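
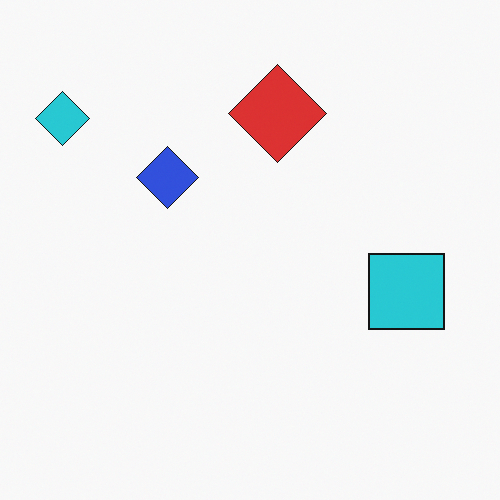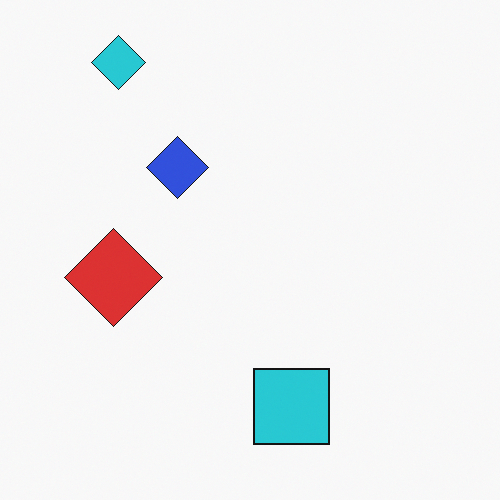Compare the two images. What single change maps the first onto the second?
This is the original image transposed (reflected across the top-left ↔ bottom-right diagonal).

Shapes have swapped their row and column positions — what was in the top-right is now in the bottom-left — a diagonal reflection.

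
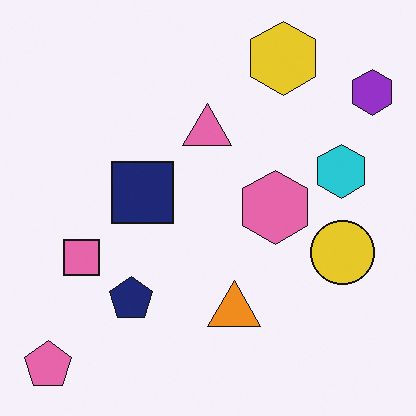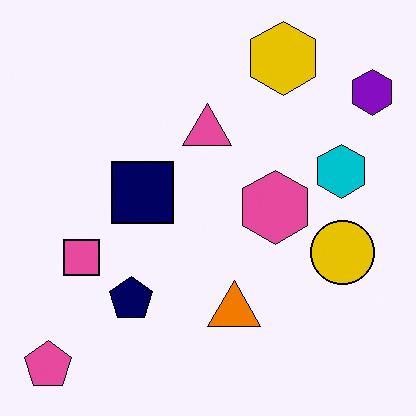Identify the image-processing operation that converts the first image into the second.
The second image is the first given slightly increased contrast.

Tones are pushed away from mid-grey across the whole image — a global contrast change.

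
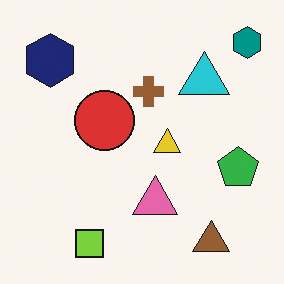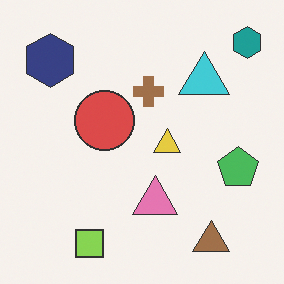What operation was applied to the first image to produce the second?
The image was given slightly reduced contrast.

Tones are pushed toward mid-grey across the whole image — a global contrast change.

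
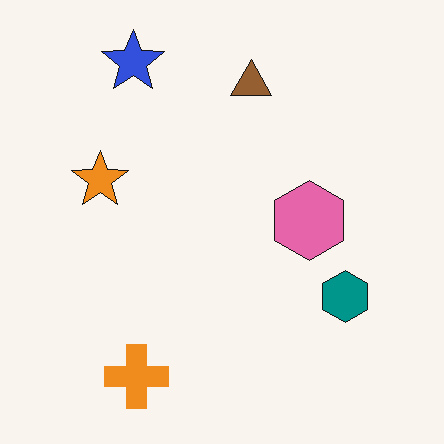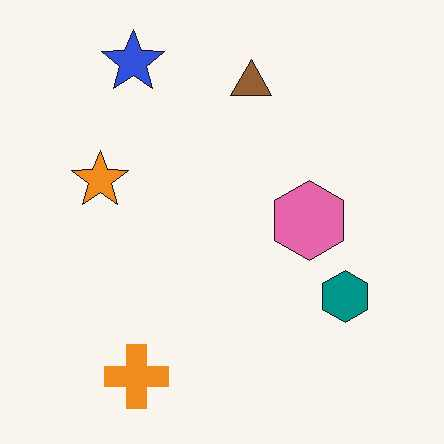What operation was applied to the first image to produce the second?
JPEG-compressed with visible artifacts.

Blocky 8×8 compression artifacts appear around shape edges and the flat background shows ringing — characteristic JPEG degradation.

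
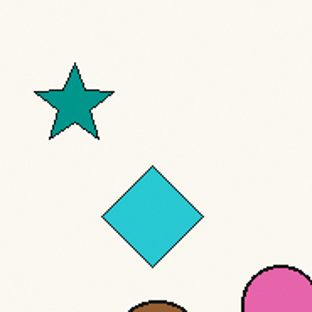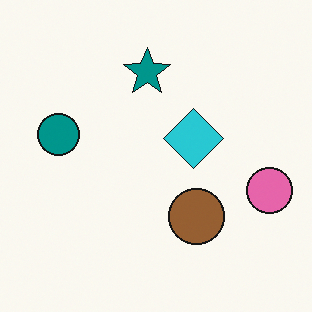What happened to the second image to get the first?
Cropped to a noticeably smaller region and rescaled.

The visible shapes are larger and the field of view is narrower; shapes near the original edges may be partly or wholly outside the frame — a crop-and-rescale.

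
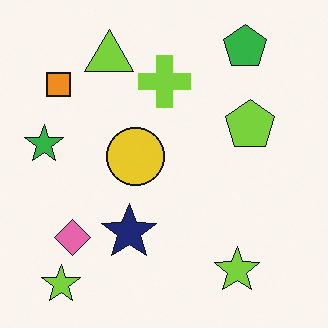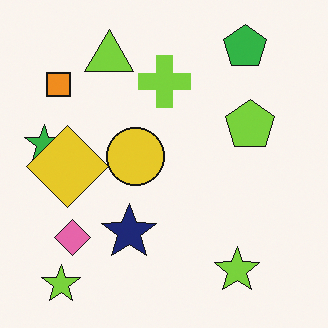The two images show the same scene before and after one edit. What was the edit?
The image was overlaid with an additional yellow diamond.

A yellow diamond appears in the second image that is absent from the first.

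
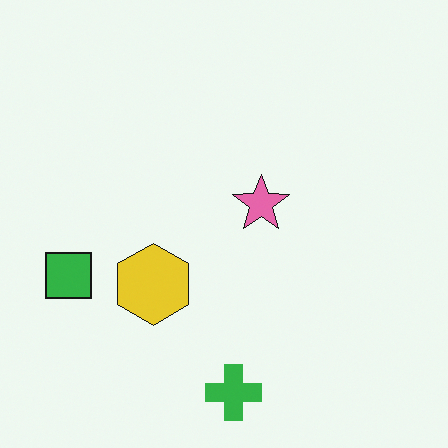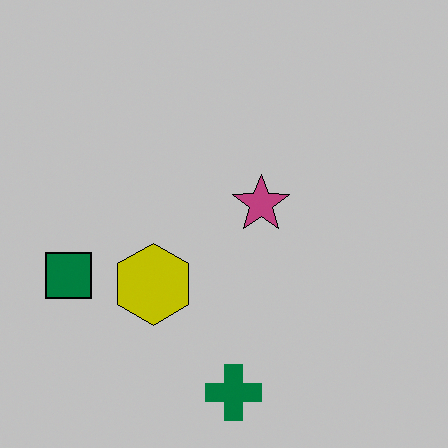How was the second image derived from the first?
The image was aggressively posterized.

Each flat color has snapped to a coarser quantized level — most visibly, the near-white background has dropped to a flat grey.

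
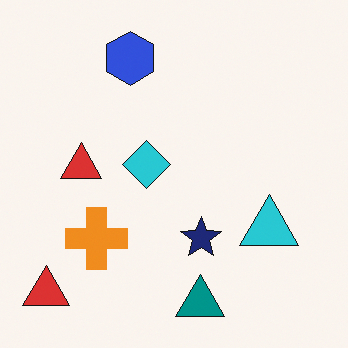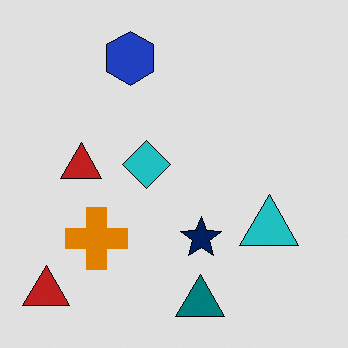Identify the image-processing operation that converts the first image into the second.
Moderately posterized.

Each flat color has snapped to a coarser quantized level — most visibly, the near-white background has dropped to a flat grey.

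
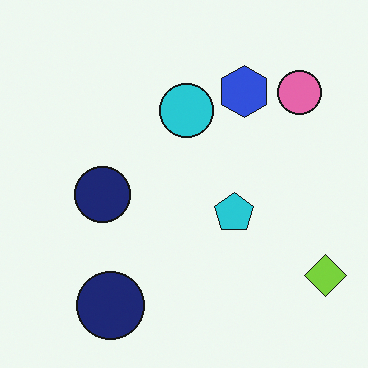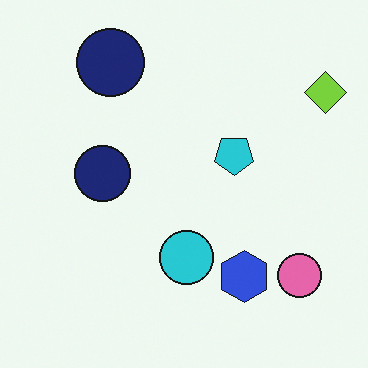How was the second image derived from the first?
It was flipped vertically (top ↔ bottom).

The blue hexagon is in the top of the first image and the bottom of the second — shapes on opposite sides of the horizontal midline have swapped in a mirror flip.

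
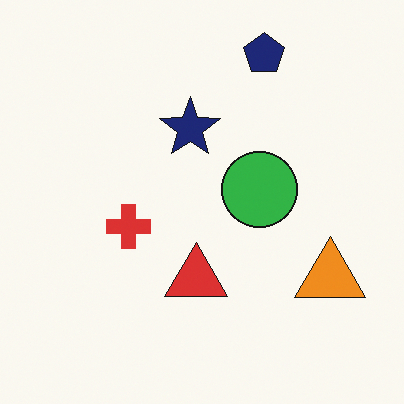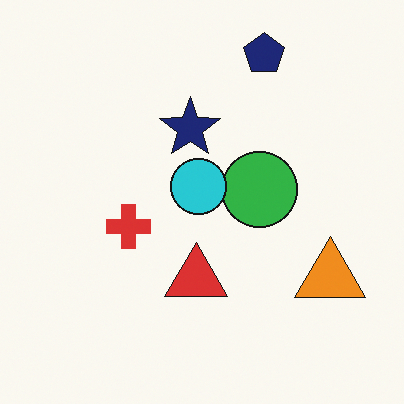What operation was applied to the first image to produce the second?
The second image is the first overlaid with an additional cyan circle.

A cyan circle appears in the second image that is absent from the first.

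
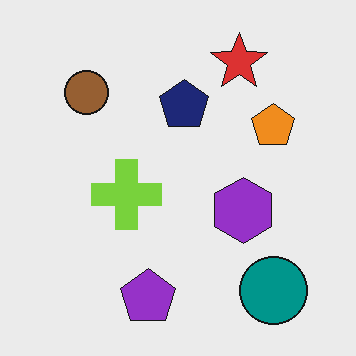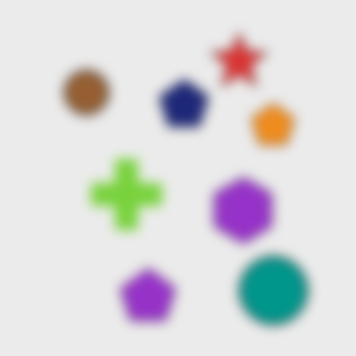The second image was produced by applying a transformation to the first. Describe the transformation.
The transformation is: strongly gaussian-blurred.

Shape edges and outlines are uniformly softened across the whole image.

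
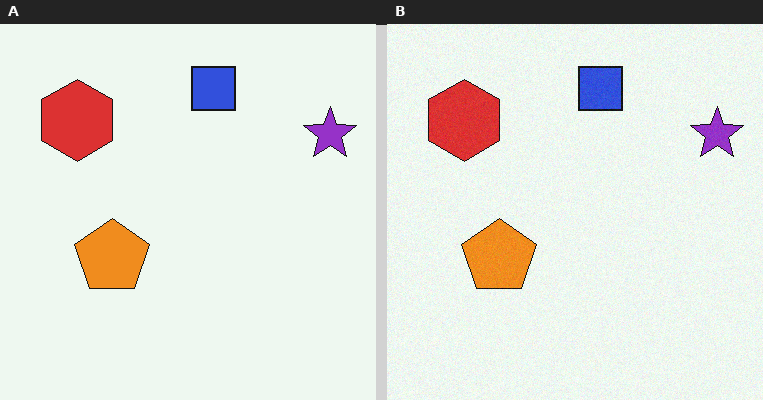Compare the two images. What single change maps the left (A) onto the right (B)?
The right (B) image is the left (A) degraded with a light layer of grain.

Random speckle covers the whole image, including the flat background.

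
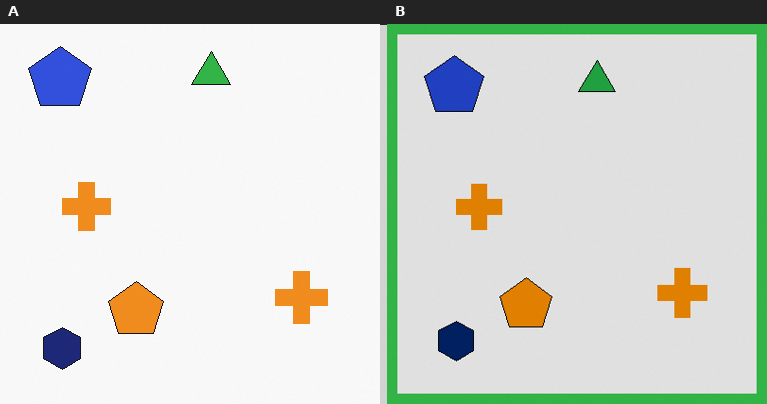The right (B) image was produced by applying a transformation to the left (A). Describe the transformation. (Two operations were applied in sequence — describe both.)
It was posterized to a reduced palette, then framed with a green border.

Each flat color has snapped to a coarser quantized level — most visibly, the near-white background has dropped to a flat grey. A solid green frame runs around the edge of the right (B) image, with the content slightly shrunk inside it.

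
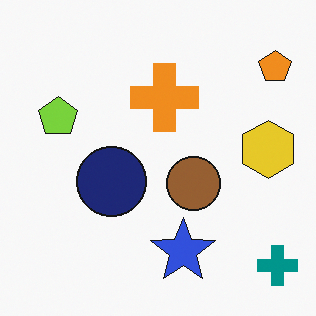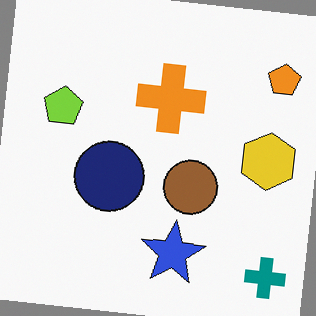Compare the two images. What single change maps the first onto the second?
It was rotated clockwise by a few degrees.

Every shape is tilted by the same angle and the image corners show triangular fill wedges — a whole-image rotation by a non-right angle.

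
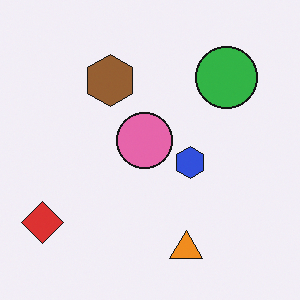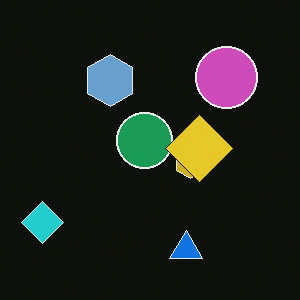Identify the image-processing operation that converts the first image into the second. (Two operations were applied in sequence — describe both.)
Color-inverted (negative), then overlaid with an additional yellow diamond.

The light background has become dark and every shape's color is its complement — a photographic negative. A yellow diamond appears in the second image that is absent from the first.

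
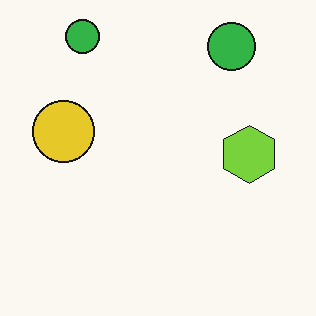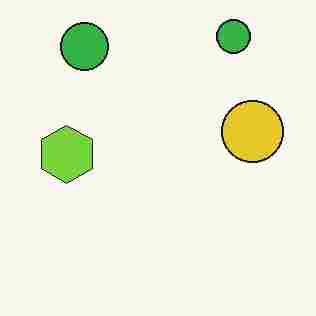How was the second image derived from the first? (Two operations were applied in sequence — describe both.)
Flipped horizontally (left ↔ right), then degraded with heavy JPEG compression.

The yellow circle is in the left of the first image and the right of the second — shapes on opposite sides of the vertical midline have swapped in a mirror flip. Blocky 8×8 compression artifacts appear around shape edges and the flat background shows ringing — characteristic JPEG degradation.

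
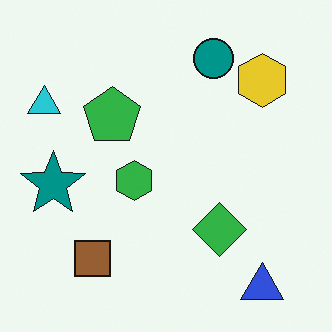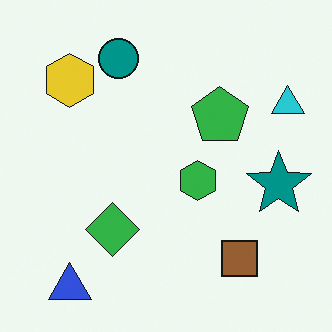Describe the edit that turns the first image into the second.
It was flipped horizontally (left ↔ right).

The cyan triangle is in the top-left of the first image and the top-right of the second — shapes on opposite sides of the vertical midline have swapped in a mirror flip.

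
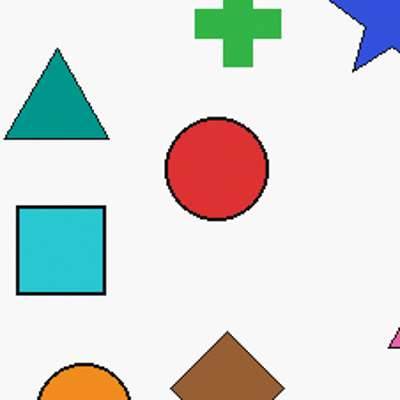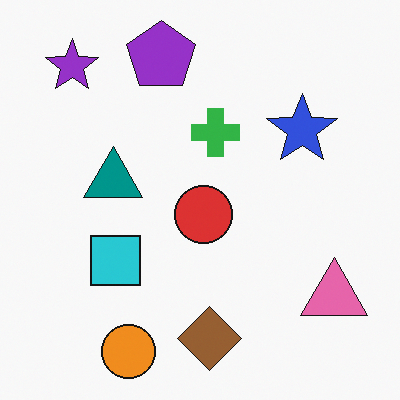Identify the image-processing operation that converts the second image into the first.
This is the original image cropped tightly and scaled back up.

The visible shapes are larger and the field of view is narrower; shapes near the original edges may be partly or wholly outside the frame — a crop-and-rescale.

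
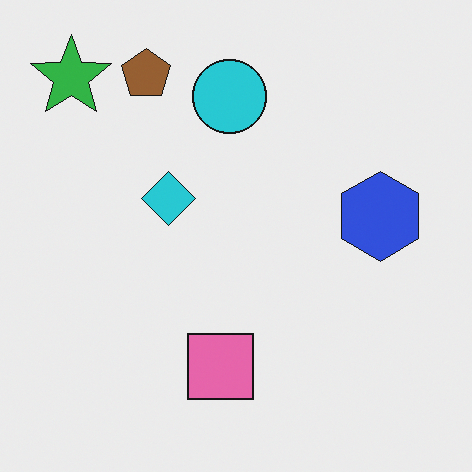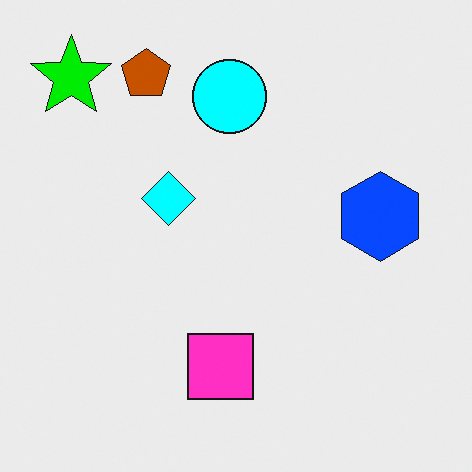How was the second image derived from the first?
This is the original image heavily oversaturated.

All colors are more vivid — a global saturation change.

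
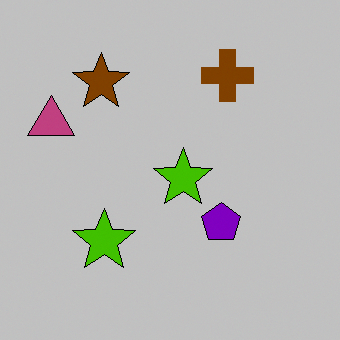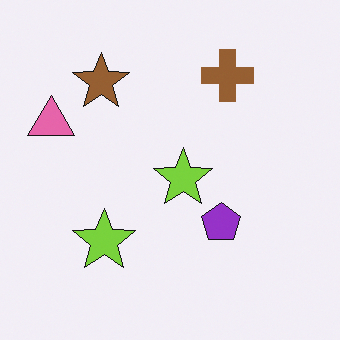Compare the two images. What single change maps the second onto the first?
The transformation is: heavily posterized to just a handful of flat colors.

Each flat color has snapped to a coarser quantized level — most visibly, the near-white background has dropped to a flat grey.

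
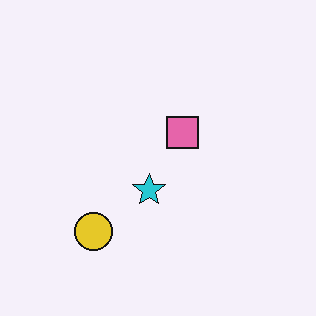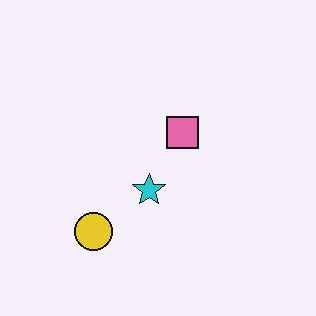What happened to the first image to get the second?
The second image is the first given moderate JPEG compression.

Blocky 8×8 compression artifacts appear around shape edges and the flat background shows ringing — characteristic JPEG degradation.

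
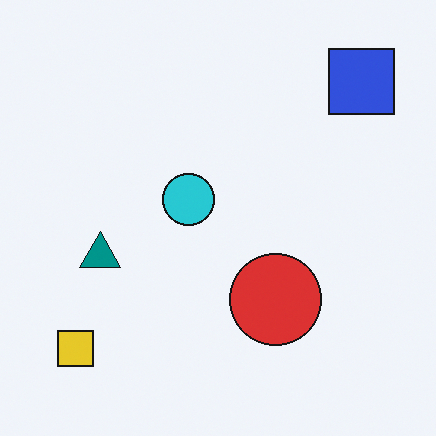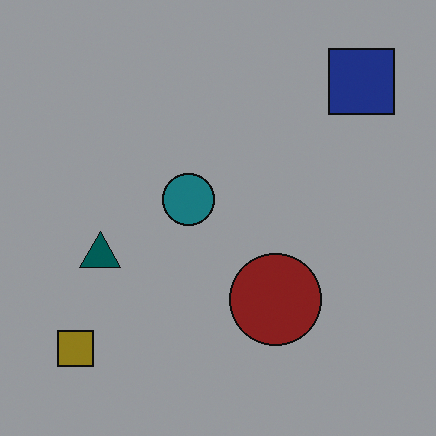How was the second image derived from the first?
The second image is the first noticeably darkened.

Every pixel — background and shapes alike — is uniformly darkened.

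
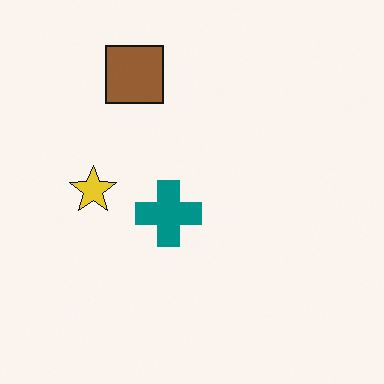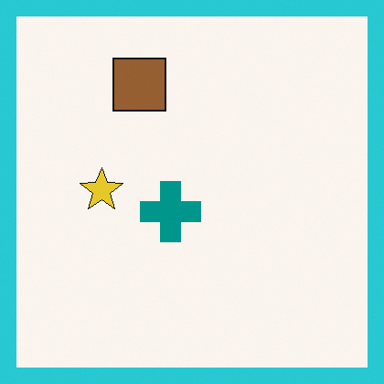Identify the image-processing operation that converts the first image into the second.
The image was framed with a cyan border.

A solid cyan frame runs around the edge of the second image, with the content slightly shrunk inside it.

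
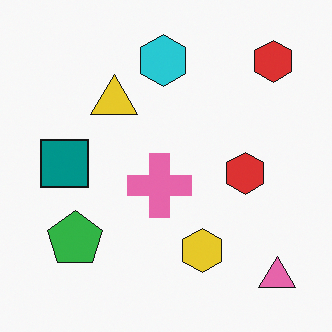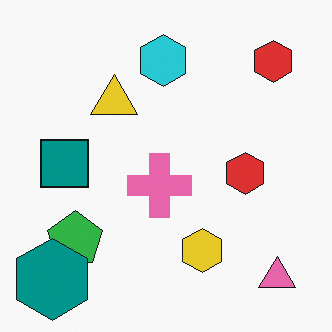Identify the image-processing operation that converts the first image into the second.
The second image is the first overlaid with an additional teal hexagon.

A teal hexagon appears in the second image that is absent from the first.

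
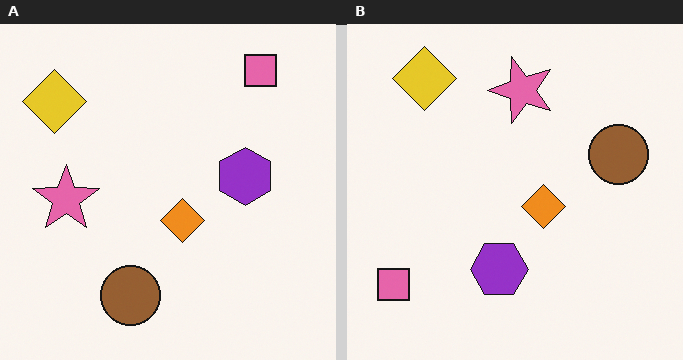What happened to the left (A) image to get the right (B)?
The right (B) image is the left (A) transposed (reflected across the top-left ↔ bottom-right diagonal).

Shapes have swapped their row and column positions — what was in the top-right is now in the bottom-left — a diagonal reflection.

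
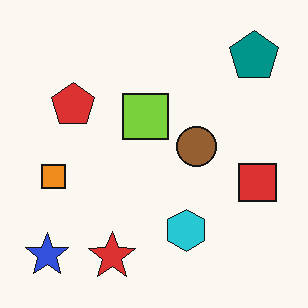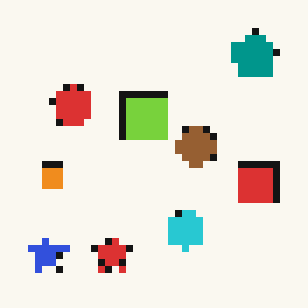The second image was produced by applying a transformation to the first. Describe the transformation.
The second image is the first pixelated into visible square blocks.

Shapes are reduced to large square blocks; fine edges and outlines are lost — a downscale-then-upscale (mosaic) effect.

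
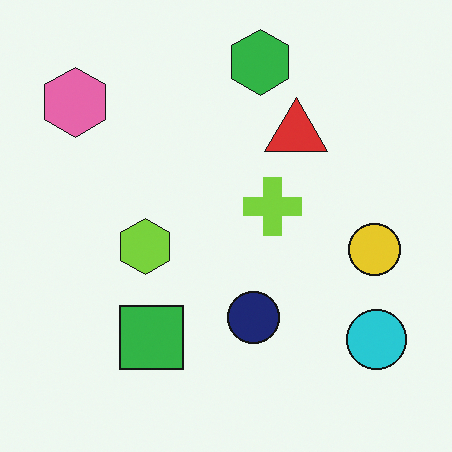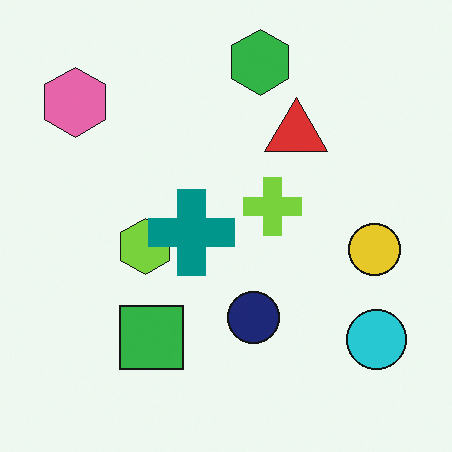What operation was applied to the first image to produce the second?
Overlaid with an additional teal cross.

A teal cross appears in the second image that is absent from the first.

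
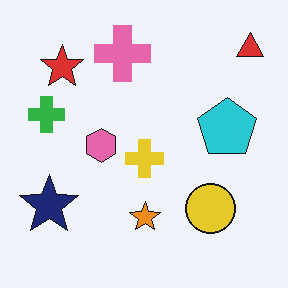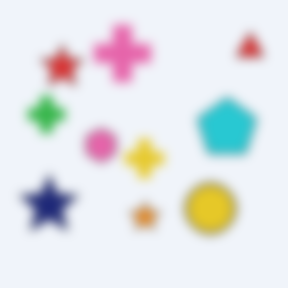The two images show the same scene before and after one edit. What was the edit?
This is the original image heavily blurred.

Shape edges and outlines are uniformly softened across the whole image.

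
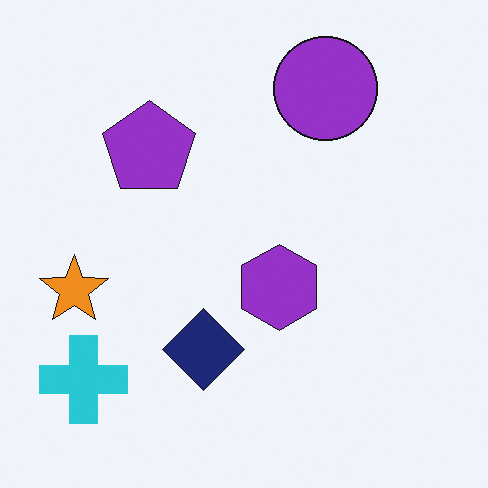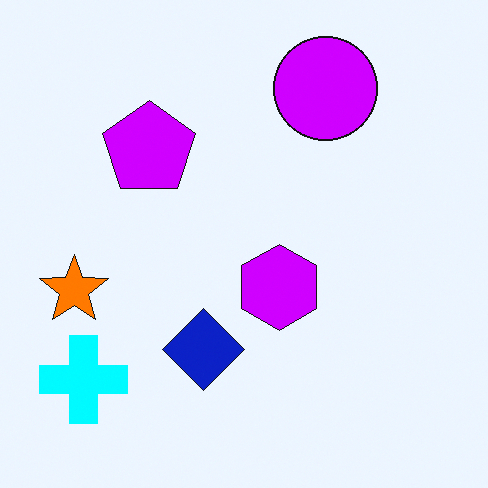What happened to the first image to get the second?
The image was heavily oversaturated.

All colors are more vivid — a global saturation change.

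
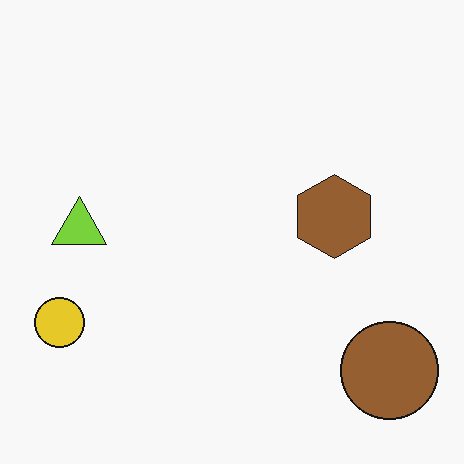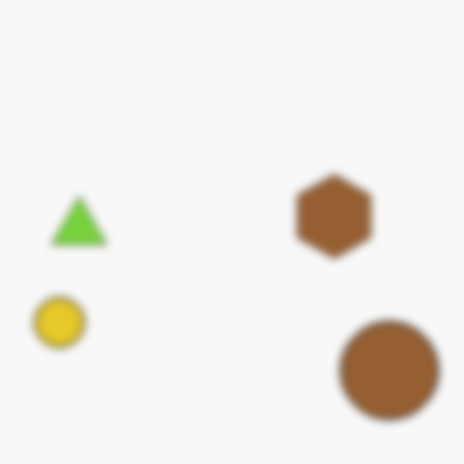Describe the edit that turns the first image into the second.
The second image is the first noticeably gaussian-blurred.

Shape edges and outlines are uniformly softened across the whole image.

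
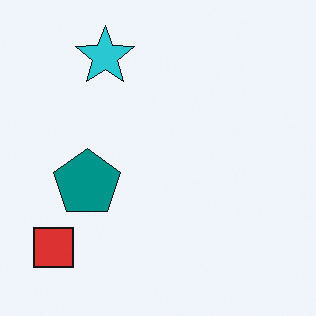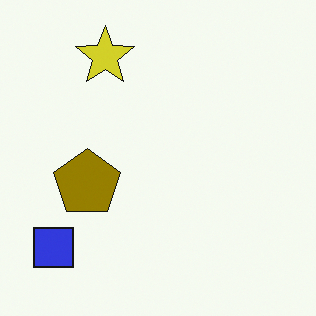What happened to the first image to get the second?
Hue-shifted through roughly half the color wheel.

Every shape's color has rotated by the same amount around the hue wheel — a uniform hue shift.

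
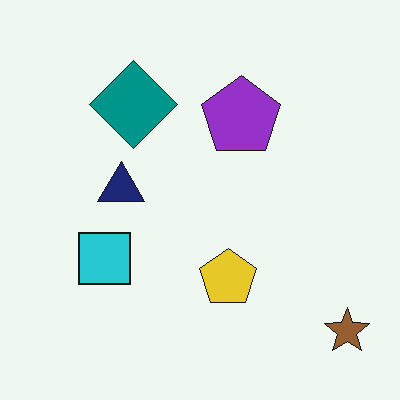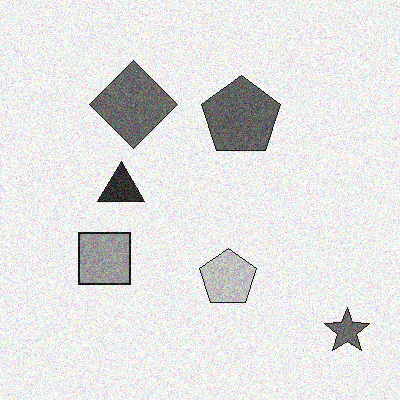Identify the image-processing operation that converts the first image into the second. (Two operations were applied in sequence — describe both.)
This is the original image converted to grayscale, then degraded with moderate additive noise.

All color is removed — every shape is now a shade of grey. Random speckle covers the whole image, including the flat background.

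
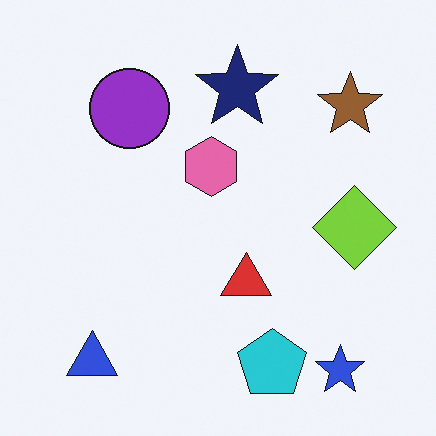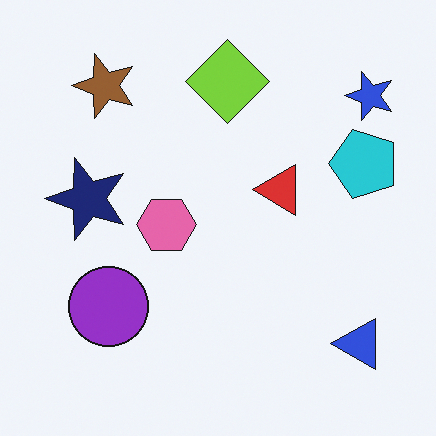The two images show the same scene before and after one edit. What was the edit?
The second image is the first rotated 90° counter-clockwise.

The blue star sits in the bottom-right of the first image and the top-right of the second — consistent with a whole-image 90° counter-clockwise rotation.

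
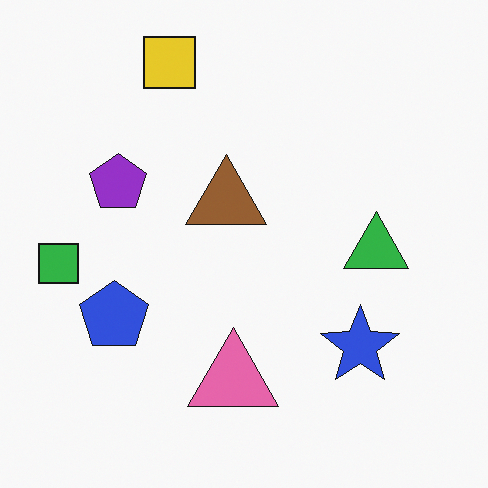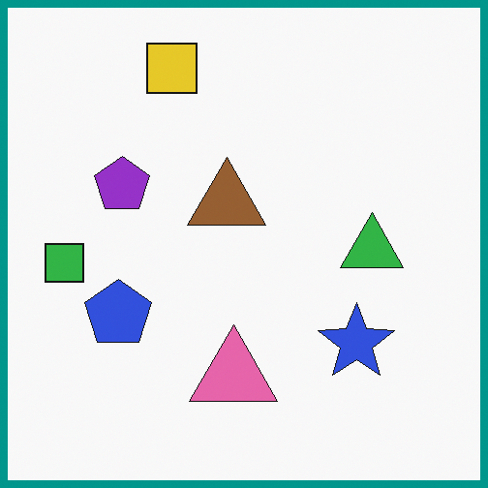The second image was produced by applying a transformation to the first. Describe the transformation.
The second image is the first framed with a teal border.

A solid teal frame runs around the edge of the second image, with the content slightly shrunk inside it.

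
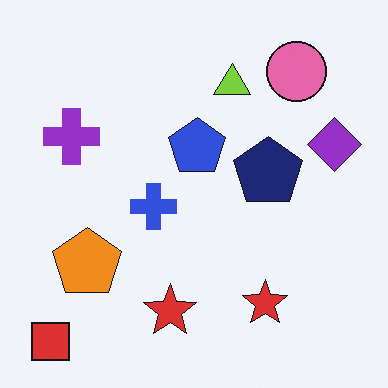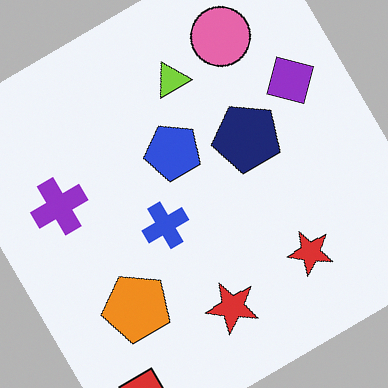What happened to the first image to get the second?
The transformation is: rotated counter-clockwise by a large amount — several tens of degrees.

Every shape is tilted by the same angle and the image corners show triangular fill wedges — a whole-image rotation by a non-right angle.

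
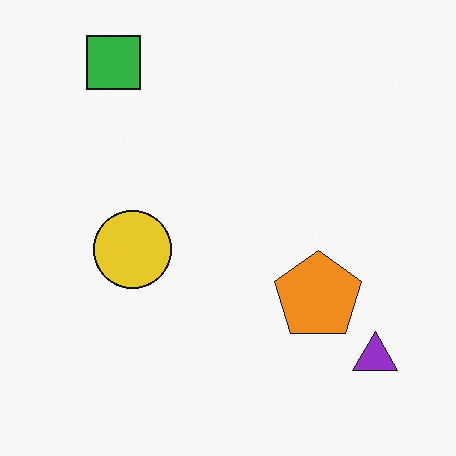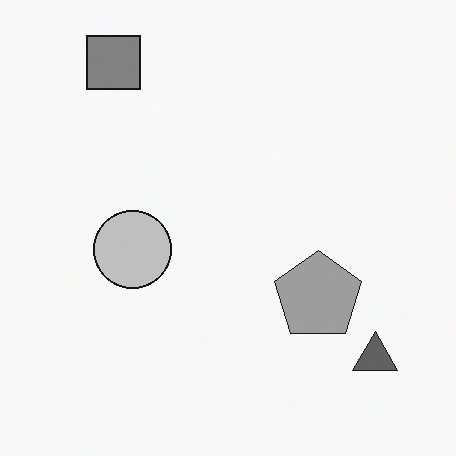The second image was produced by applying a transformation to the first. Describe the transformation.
The transformation is: converted to grayscale.

All color is removed — every shape is now a shade of grey.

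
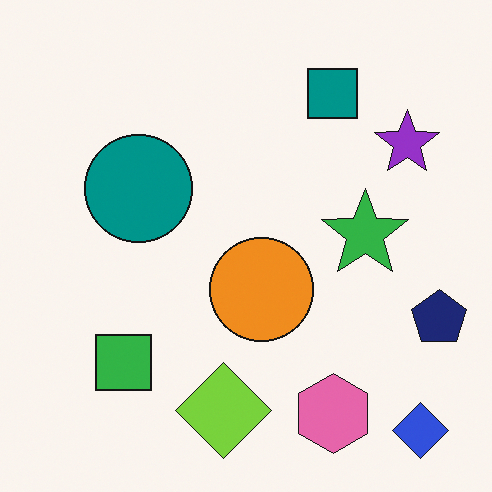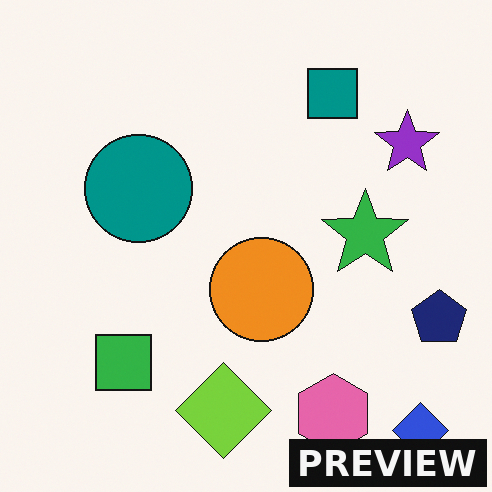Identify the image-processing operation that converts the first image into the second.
Watermarked with the text "PREVIEW" in the lower-right corner.

A dark label reading "PREVIEW" appears in the lower-right corner.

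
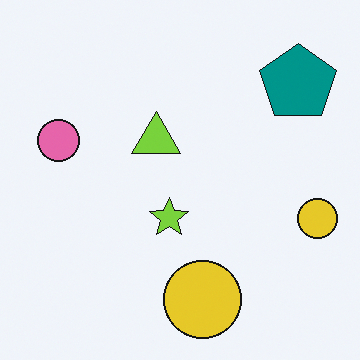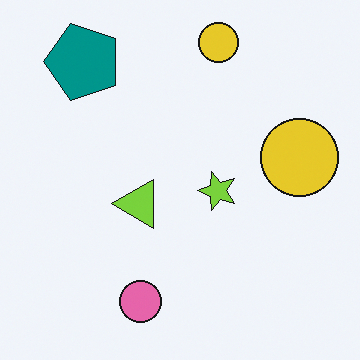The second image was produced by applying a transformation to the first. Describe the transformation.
The second image is the first rotated 90° counter-clockwise.

The teal pentagon sits in the top-right of the first image and the top-left of the second — consistent with a whole-image 90° counter-clockwise rotation.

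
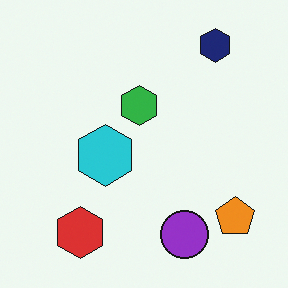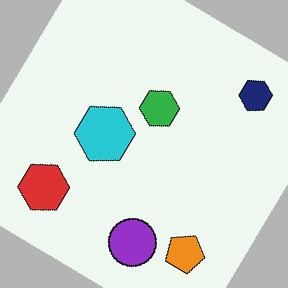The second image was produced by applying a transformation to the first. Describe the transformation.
The transformation is: rotated clockwise by a large amount — several tens of degrees.

Every shape is tilted by the same angle and the image corners show triangular fill wedges — a whole-image rotation by a non-right angle.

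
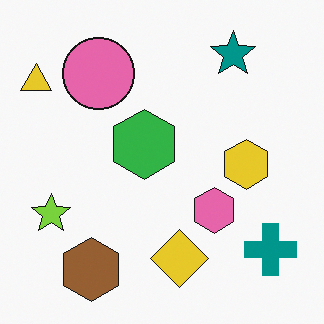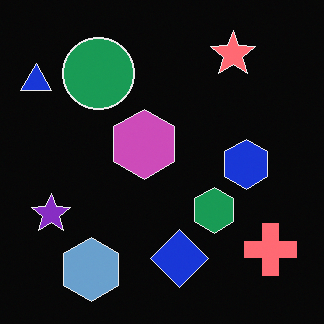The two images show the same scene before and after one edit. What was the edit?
Color-inverted (negative).

The light background has become dark and every shape's color is its complement — a photographic negative.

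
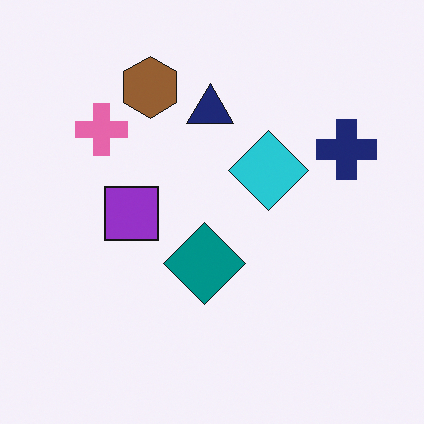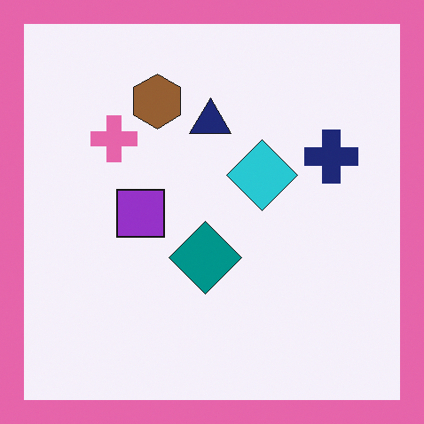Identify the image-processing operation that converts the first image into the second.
The second image is the first framed with a pink border.

A solid pink frame runs around the edge of the second image, with the content slightly shrunk inside it.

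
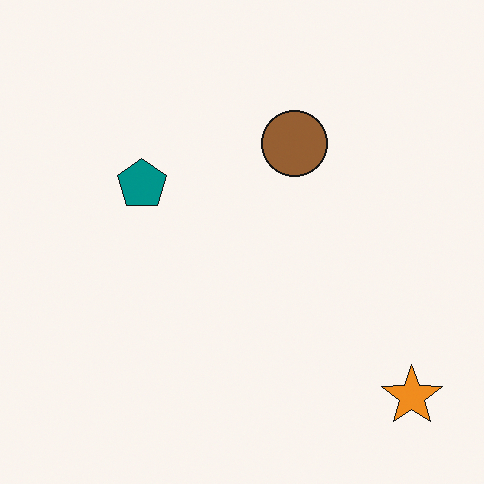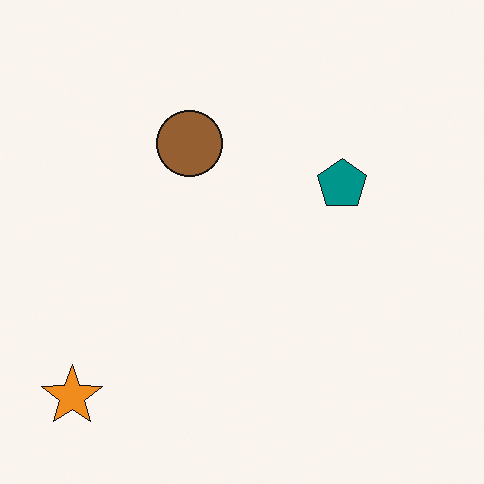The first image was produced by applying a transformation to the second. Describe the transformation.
It was flipped horizontally (left ↔ right).

The orange star is in the bottom-left of the second image and the bottom-right of the first — shapes on opposite sides of the vertical midline have swapped in a mirror flip.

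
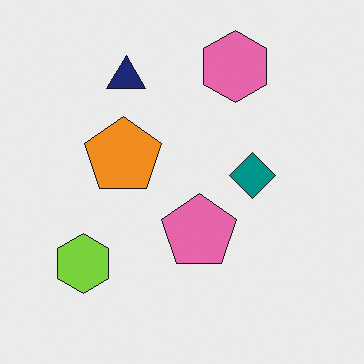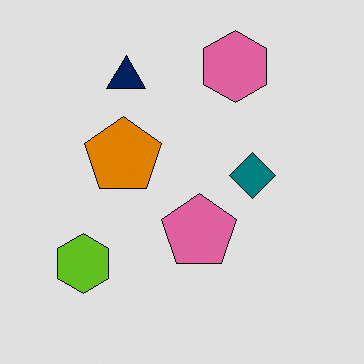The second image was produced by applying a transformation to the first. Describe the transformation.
The transformation is: moderately posterized.

Each flat color has snapped to a coarser quantized level — most visibly, the near-white background has dropped to a flat grey.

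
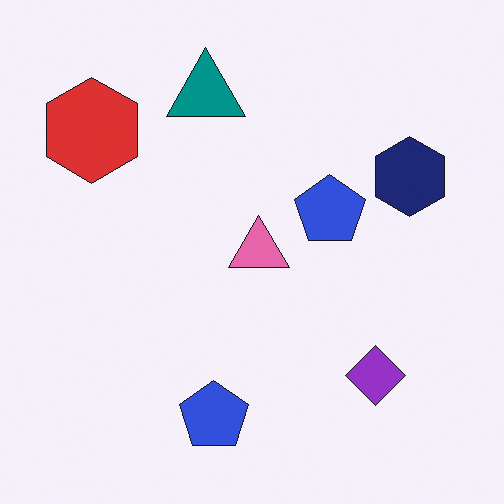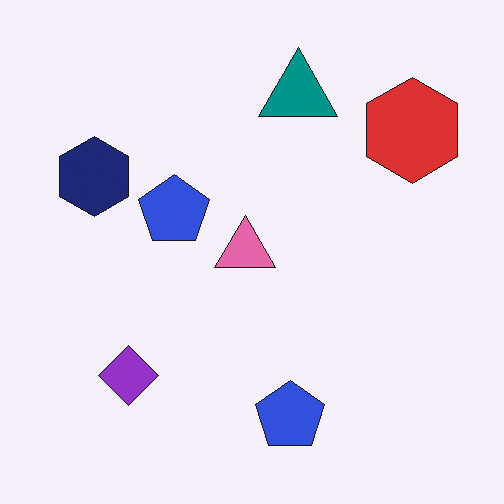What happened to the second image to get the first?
Flipped horizontally (left ↔ right).

The red hexagon is in the top-right of the second image and the top-left of the first — shapes on opposite sides of the vertical midline have swapped in a mirror flip.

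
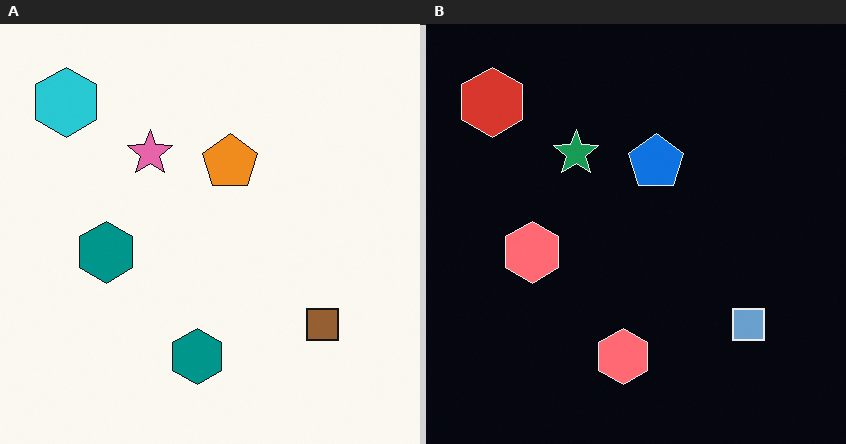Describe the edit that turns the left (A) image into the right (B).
Color-inverted (negative).

The light background has become dark and every shape's color is its complement — a photographic negative.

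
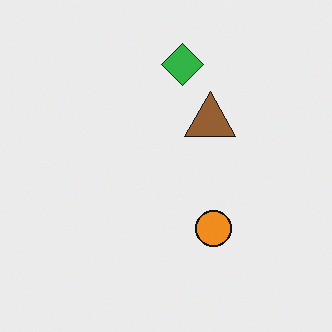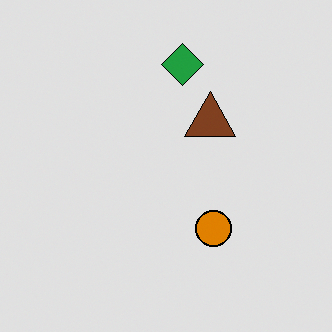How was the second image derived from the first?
The image was moderately posterized.

Each flat color has snapped to a coarser quantized level — most visibly, the near-white background has dropped to a flat grey.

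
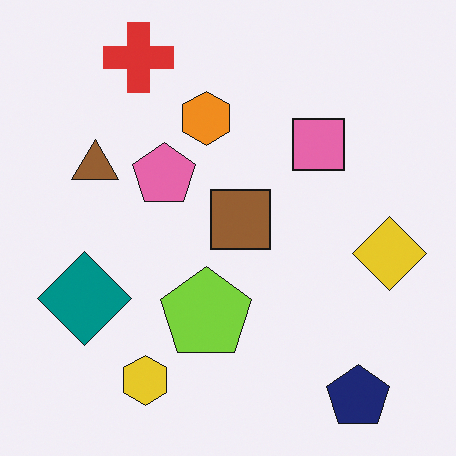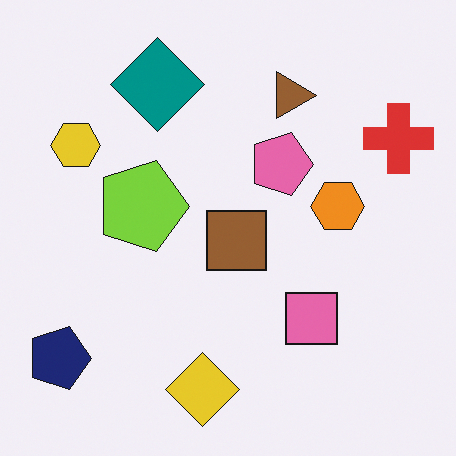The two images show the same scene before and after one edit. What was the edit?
It was rotated 90° clockwise.

The navy pentagon sits in the bottom-right of the first image and the bottom-left of the second — consistent with a whole-image 90° clockwise rotation.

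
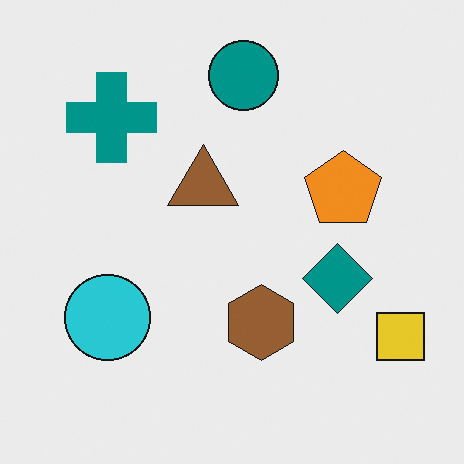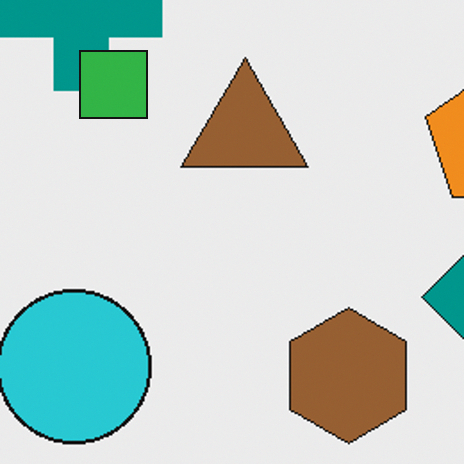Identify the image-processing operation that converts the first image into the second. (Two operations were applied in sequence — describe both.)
The transformation is: cropped to a noticeably smaller region and rescaled, then overlaid with an additional green square.

The visible shapes are larger and the field of view is narrower; shapes near the original edges may be partly or wholly outside the frame — a crop-and-rescale. A green square appears in the second image that is absent from the first.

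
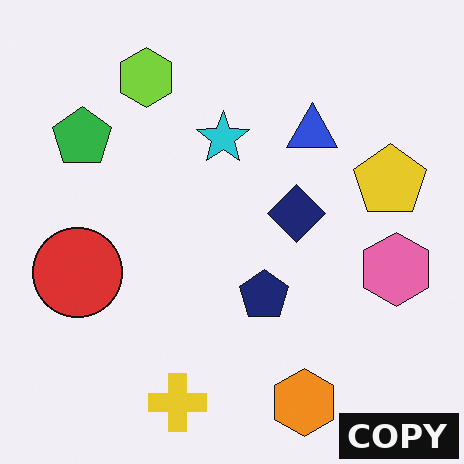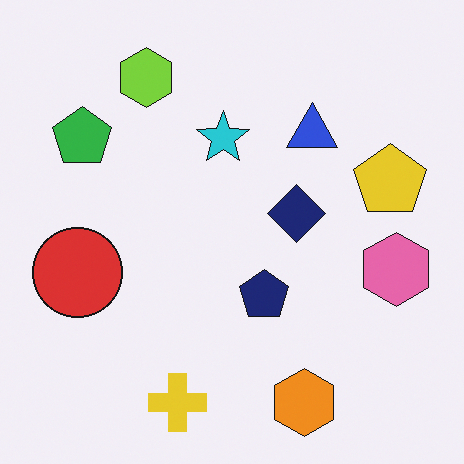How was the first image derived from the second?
It was watermarked with the text "COPY" in the lower-right corner.

A dark label reading "COPY" appears in the lower-right corner.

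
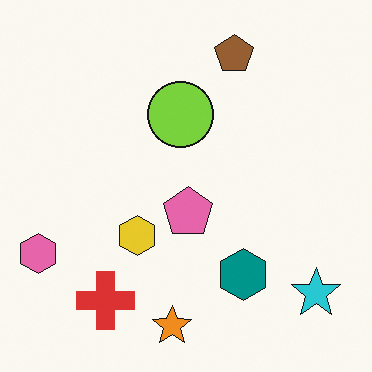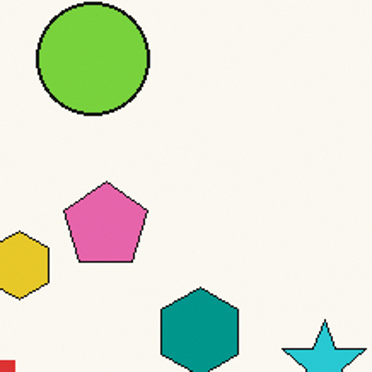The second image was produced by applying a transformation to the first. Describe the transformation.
The image was cropped tightly and scaled back up.

The visible shapes are larger and the field of view is narrower; shapes near the original edges may be partly or wholly outside the frame — a crop-and-rescale.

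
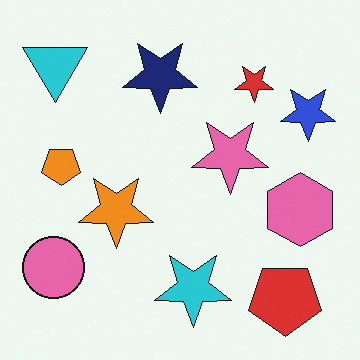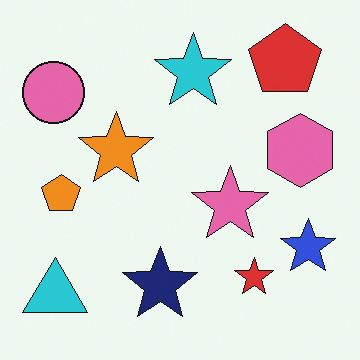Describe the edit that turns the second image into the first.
It was flipped vertically (top ↔ bottom).

The red pentagon is in the top-right of the second image and the bottom-right of the first — shapes on opposite sides of the horizontal midline have swapped in a mirror flip.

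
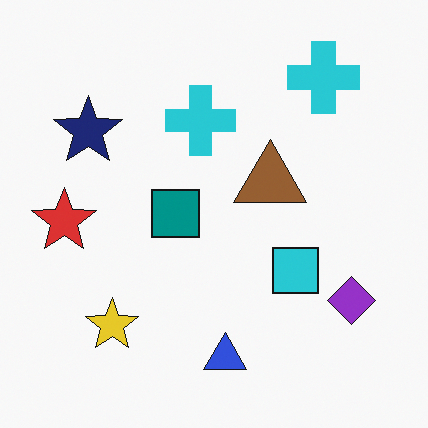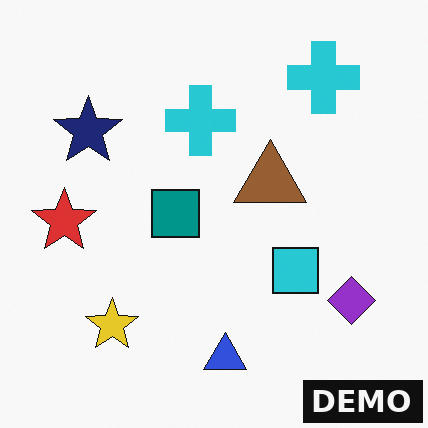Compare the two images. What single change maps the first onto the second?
The image was watermarked with the text "DEMO" in the lower-right corner.

A dark label reading "DEMO" appears in the lower-right corner.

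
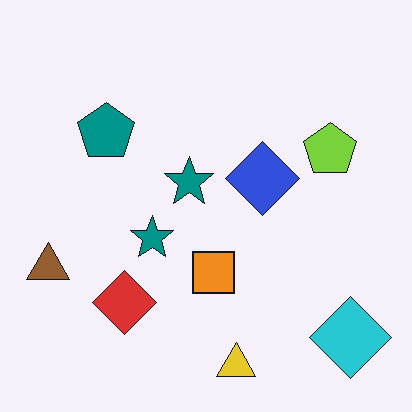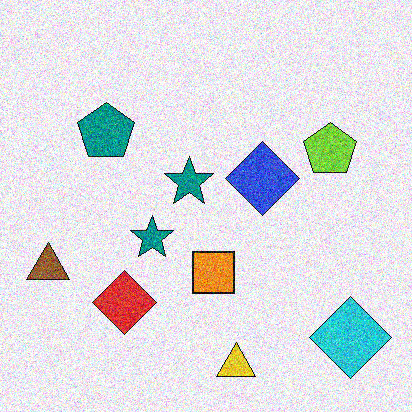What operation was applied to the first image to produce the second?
The image was degraded with strong gaussian noise.

Random speckle covers the whole image, including the flat background.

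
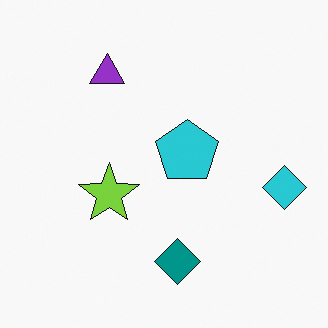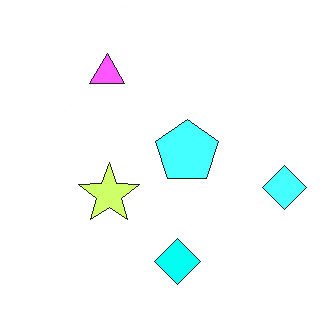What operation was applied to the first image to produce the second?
The image was noticeably brightened.

Every pixel — background and shapes alike — is uniformly brightened.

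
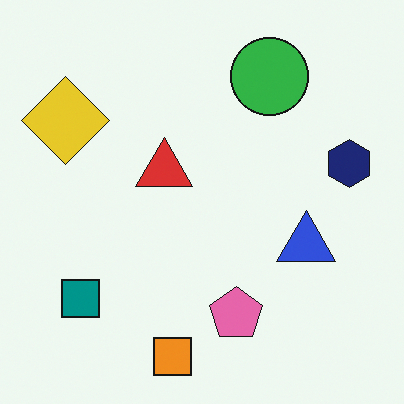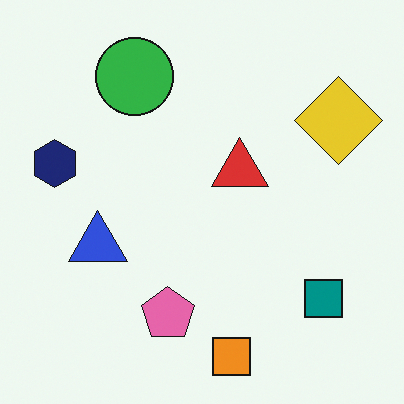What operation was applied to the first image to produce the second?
This is the original image flipped horizontally (left ↔ right).

The navy hexagon is in the right of the first image and the left of the second — shapes on opposite sides of the vertical midline have swapped in a mirror flip.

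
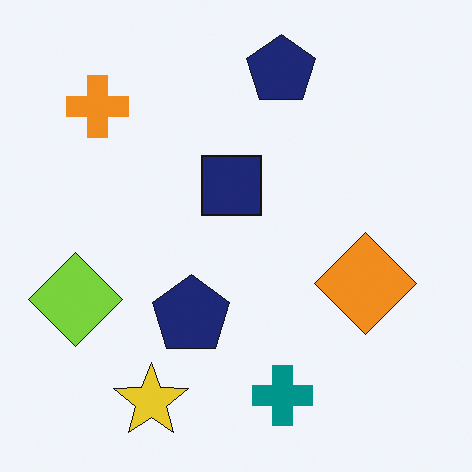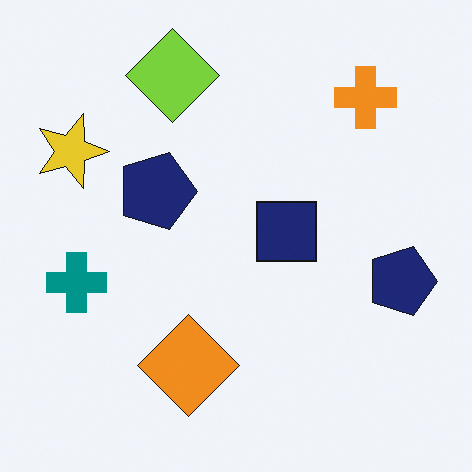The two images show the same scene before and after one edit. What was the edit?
The image was rotated 90° clockwise.

The orange cross sits in the top-left of the first image and the top-right of the second — consistent with a whole-image 90° clockwise rotation.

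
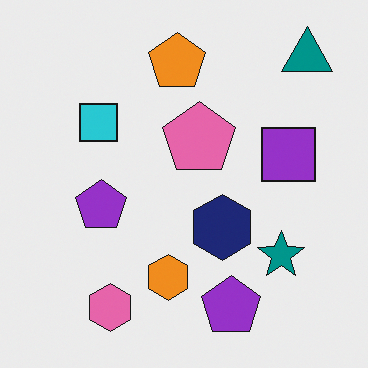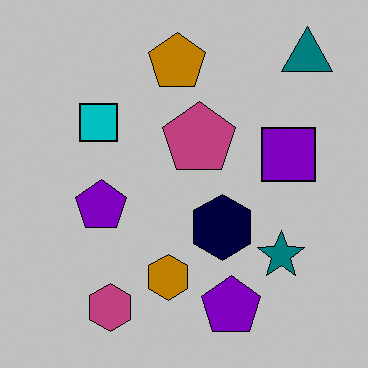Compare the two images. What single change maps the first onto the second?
The second image is the first heavily posterized to just a handful of flat colors.

Each flat color has snapped to a coarser quantized level — most visibly, the near-white background has dropped to a flat grey.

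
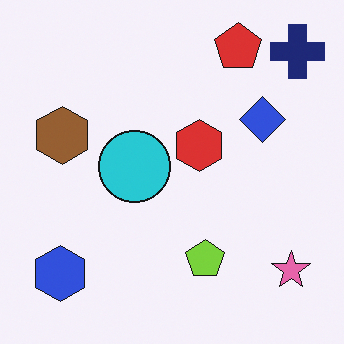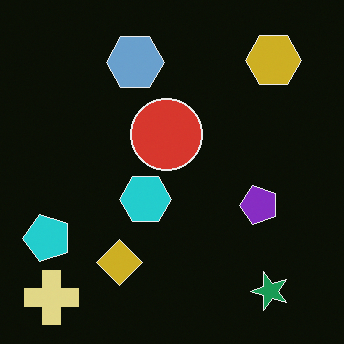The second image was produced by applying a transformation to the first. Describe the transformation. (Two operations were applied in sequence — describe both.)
Color-inverted (negative), then transposed (reflected across the top-left ↔ bottom-right diagonal).

The light background has become dark and every shape's color is its complement — a photographic negative. Shapes have swapped their row and column positions — what was in the top-right is now in the bottom-left — a diagonal reflection.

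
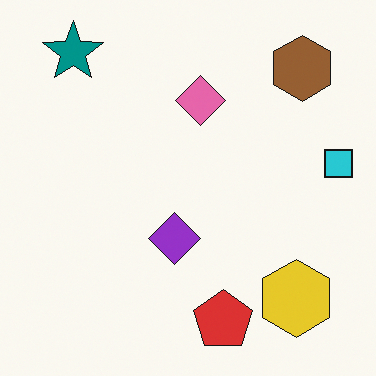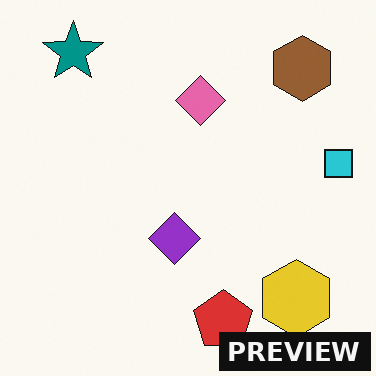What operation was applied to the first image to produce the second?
Watermarked with the text "PREVIEW" in the lower-right corner.

A dark label reading "PREVIEW" appears in the lower-right corner.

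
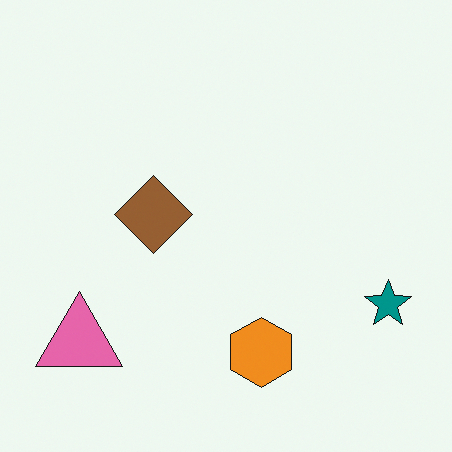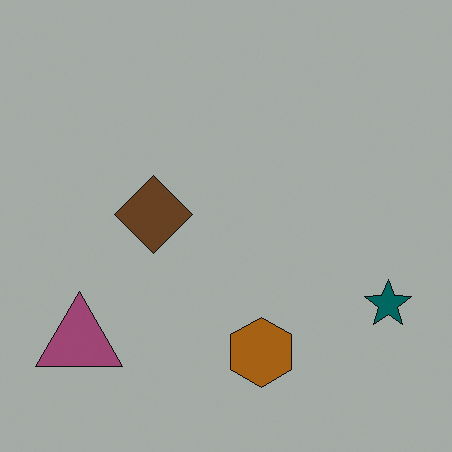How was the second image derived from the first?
The transformation is: substantially darkened.

Every pixel — background and shapes alike — is uniformly darkened.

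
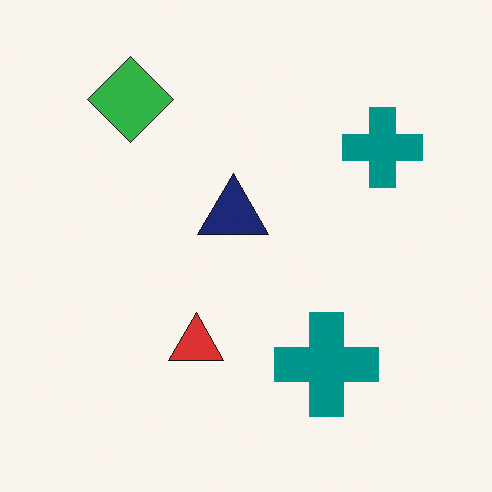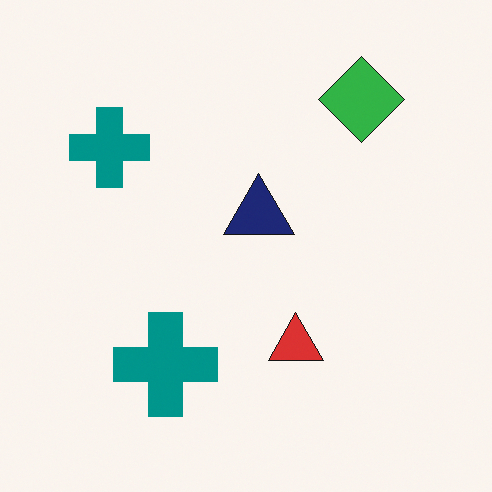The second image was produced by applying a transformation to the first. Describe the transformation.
The transformation is: flipped horizontally (left ↔ right).

The green diamond is in the top-left of the first image and the top-right of the second — shapes on opposite sides of the vertical midline have swapped in a mirror flip.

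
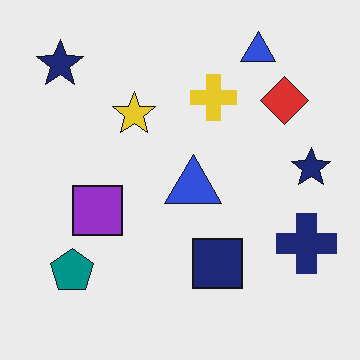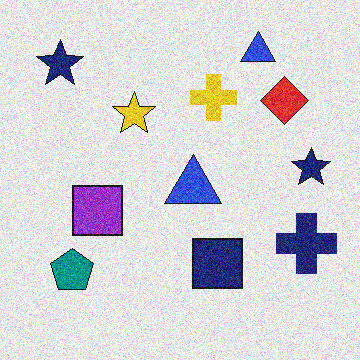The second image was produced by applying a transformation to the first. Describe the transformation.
The transformation is: degraded with moderate additive noise.

Random speckle covers the whole image, including the flat background.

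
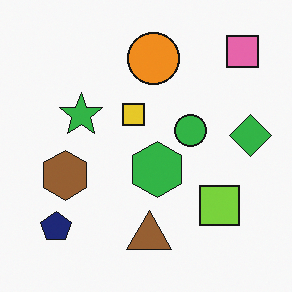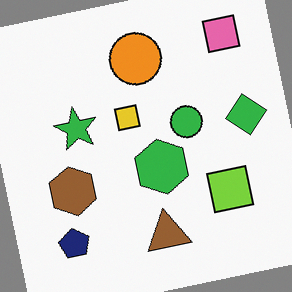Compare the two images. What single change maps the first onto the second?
It was rotated counter-clockwise by a slight angle.

Every shape is tilted by the same angle and the image corners show triangular fill wedges — a whole-image rotation by a non-right angle.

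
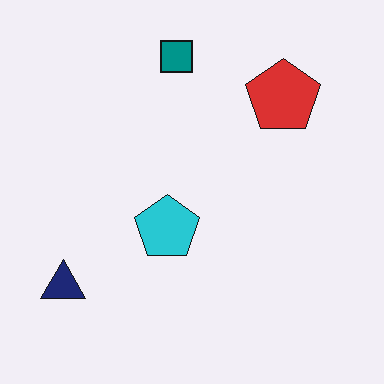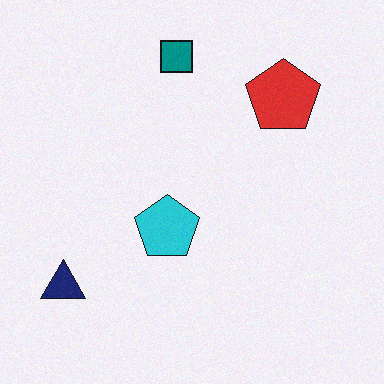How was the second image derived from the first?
The transformation is: degraded with light additive noise.

Random speckle covers the whole image, including the flat background.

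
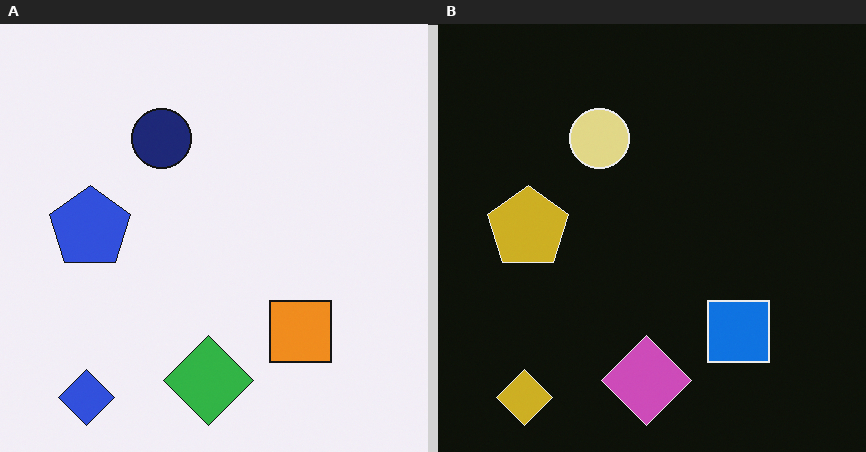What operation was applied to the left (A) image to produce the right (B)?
This is the original image color-inverted (negative).

The light background has become dark and every shape's color is its complement — a photographic negative.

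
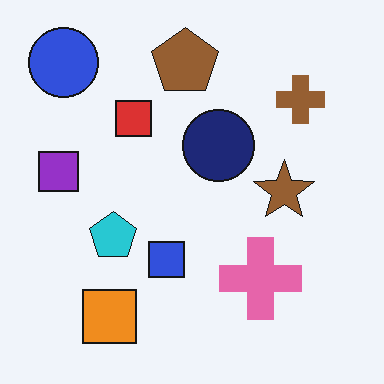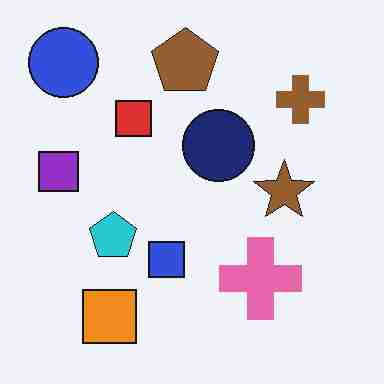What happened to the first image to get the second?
The image was degraded with heavy JPEG compression.

Blocky 8×8 compression artifacts appear around shape edges and the flat background shows ringing — characteristic JPEG degradation.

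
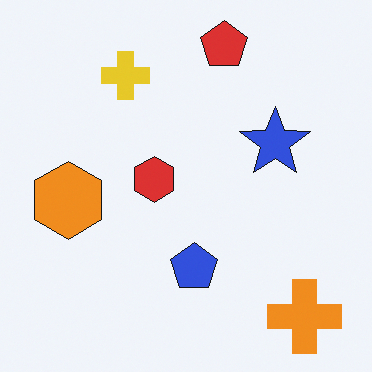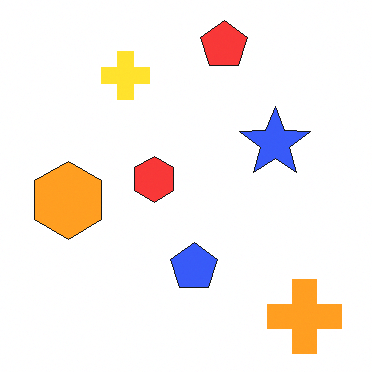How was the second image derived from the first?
This is the original image brightened a little.

Every pixel — background and shapes alike — is uniformly brightened.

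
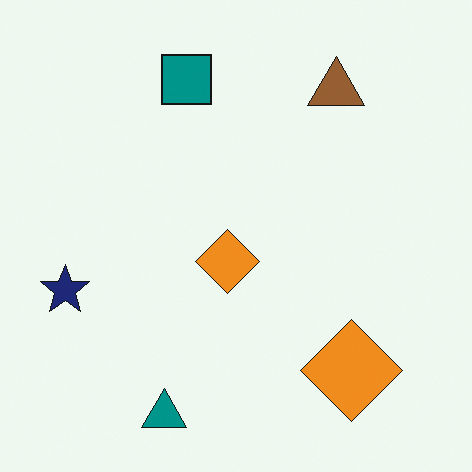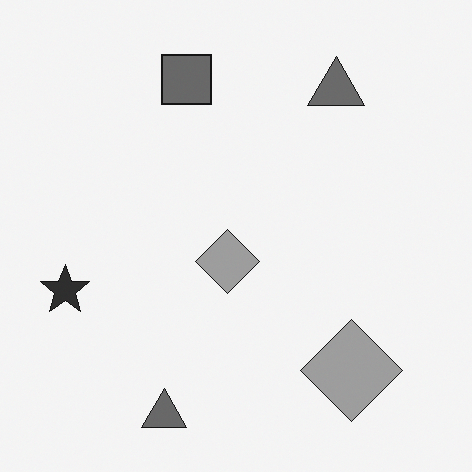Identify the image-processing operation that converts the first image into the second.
The transformation is: converted to grayscale.

All color is removed — every shape is now a shade of grey.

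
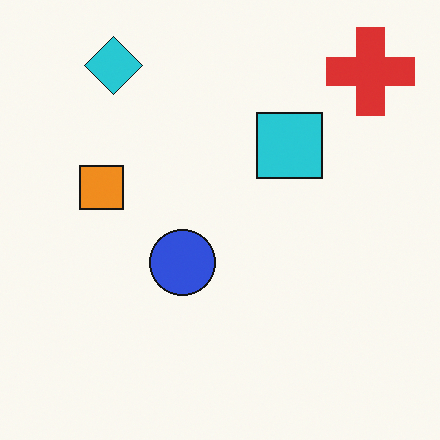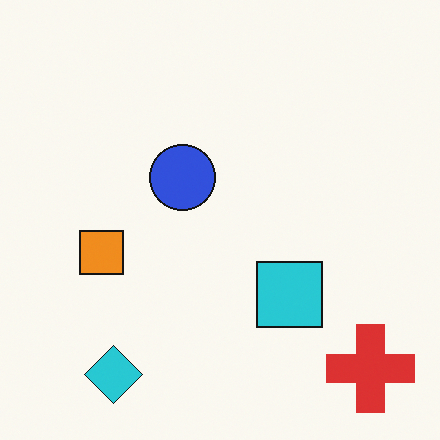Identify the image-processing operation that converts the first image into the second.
It was flipped vertically (top ↔ bottom).

The cyan diamond is in the top-left of the first image and the bottom-left of the second — shapes on opposite sides of the horizontal midline have swapped in a mirror flip.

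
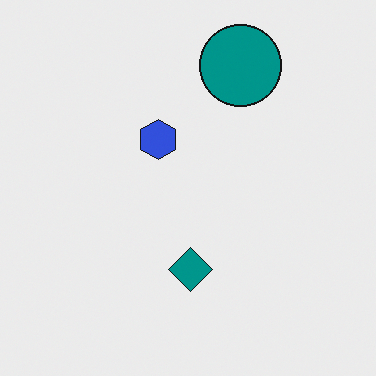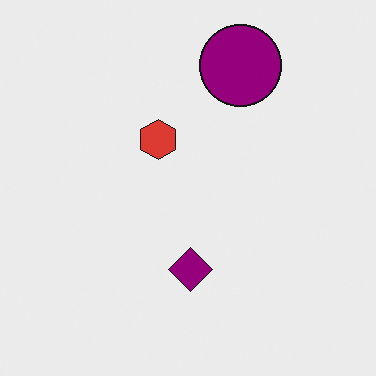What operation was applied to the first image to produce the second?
The transformation is: hue-shifted noticeably.

Every shape's color has rotated by the same amount around the hue wheel — a uniform hue shift.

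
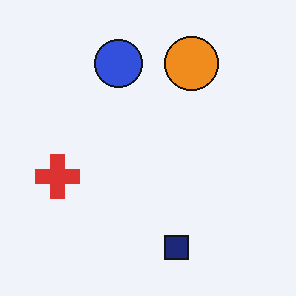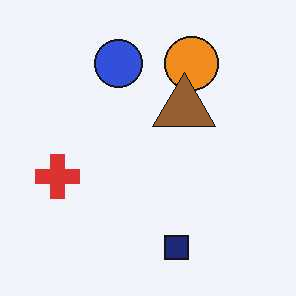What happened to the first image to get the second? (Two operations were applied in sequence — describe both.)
The second image is the first JPEG-compressed with visible artifacts, then overlaid with an additional brown triangle.

Blocky 8×8 compression artifacts appear around shape edges and the flat background shows ringing — characteristic JPEG degradation. A brown triangle appears in the second image that is absent from the first.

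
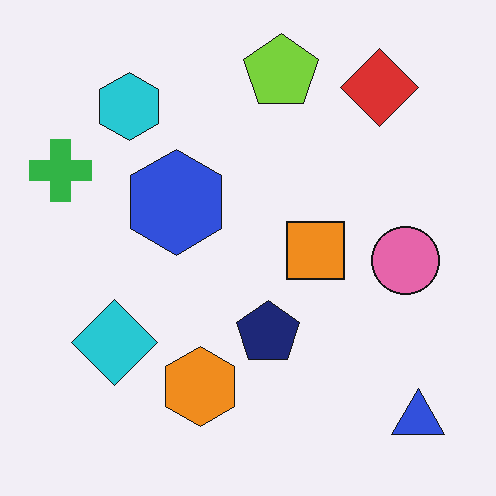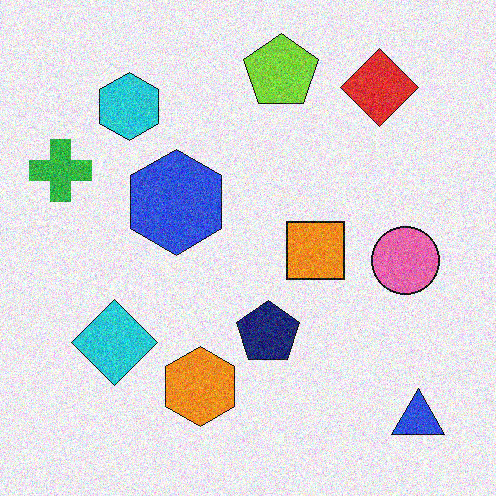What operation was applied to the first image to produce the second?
The second image is the first degraded with moderate additive noise.

Random speckle covers the whole image, including the flat background.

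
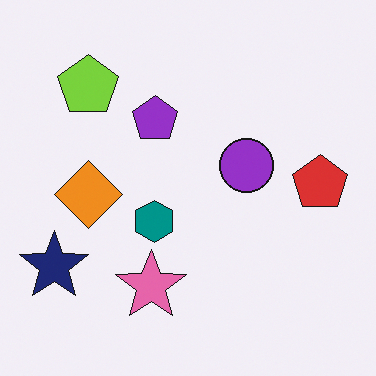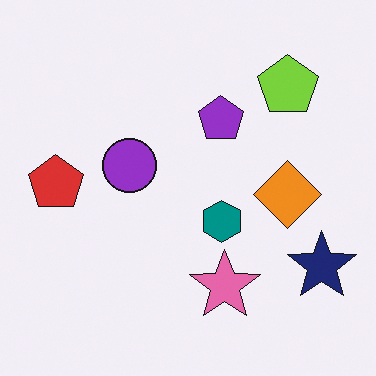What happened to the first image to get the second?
The second image is the first flipped horizontally (left ↔ right).

The navy star is in the bottom-left of the first image and the bottom-right of the second — shapes on opposite sides of the vertical midline have swapped in a mirror flip.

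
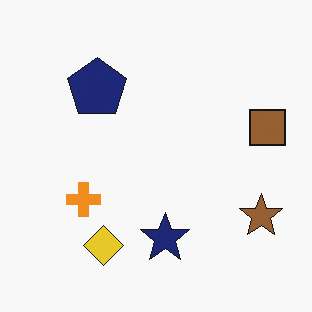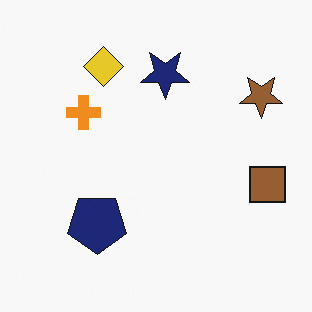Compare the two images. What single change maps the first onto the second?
Flipped vertically (top ↔ bottom).

The yellow diamond is in the bottom-left of the first image and the top-left of the second — shapes on opposite sides of the horizontal midline have swapped in a mirror flip.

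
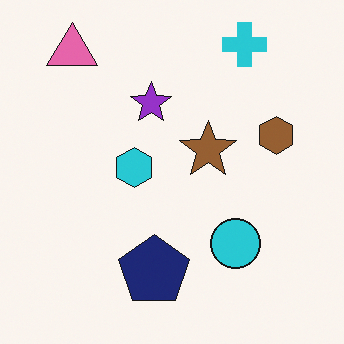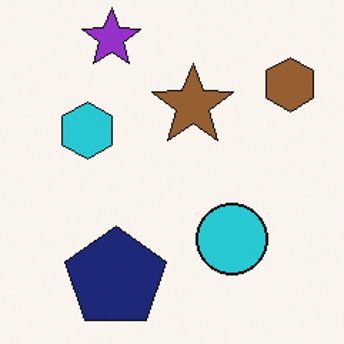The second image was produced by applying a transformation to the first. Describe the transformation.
It was cropped to a modestly smaller region and rescaled.

The visible shapes are larger and the field of view is narrower; shapes near the original edges may be partly or wholly outside the frame — a crop-and-rescale.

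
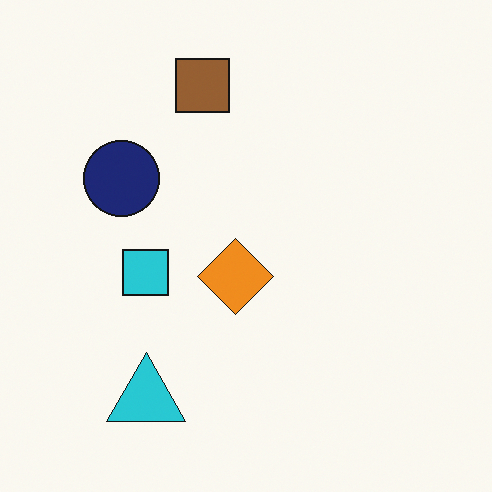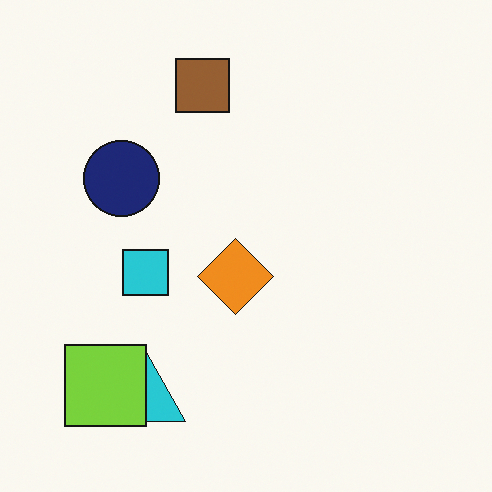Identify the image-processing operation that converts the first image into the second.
It was overlaid with an additional lime square.

A lime square appears in the second image that is absent from the first.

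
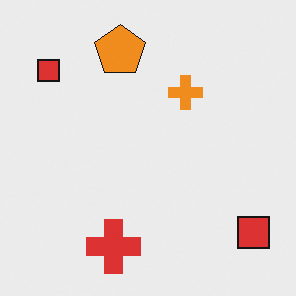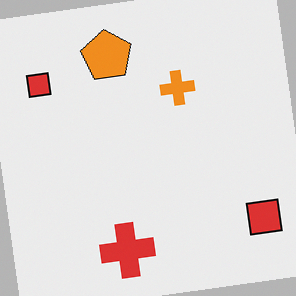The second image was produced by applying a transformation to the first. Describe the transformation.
The transformation is: rotated counter-clockwise by a few degrees.

Every shape is tilted by the same angle and the image corners show triangular fill wedges — a whole-image rotation by a non-right angle.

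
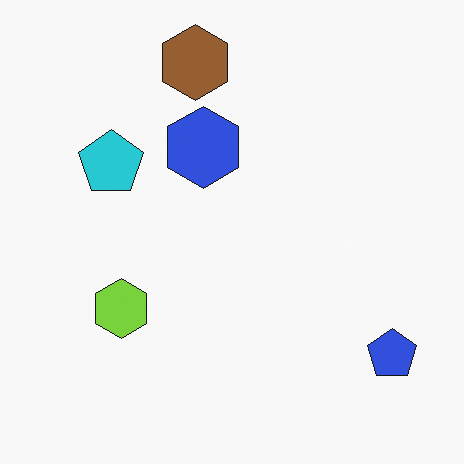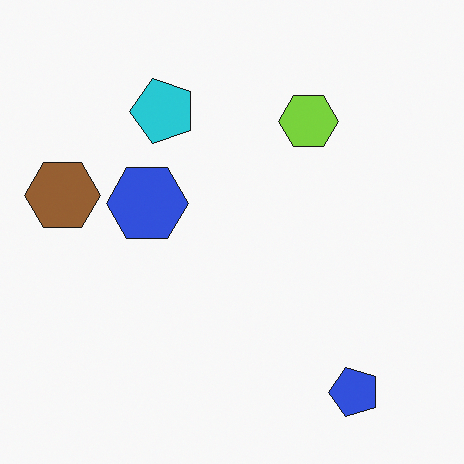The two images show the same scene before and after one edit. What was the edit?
Transposed (reflected across the top-left ↔ bottom-right diagonal).

Shapes have swapped their row and column positions — what was in the top-right is now in the bottom-left — a diagonal reflection.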